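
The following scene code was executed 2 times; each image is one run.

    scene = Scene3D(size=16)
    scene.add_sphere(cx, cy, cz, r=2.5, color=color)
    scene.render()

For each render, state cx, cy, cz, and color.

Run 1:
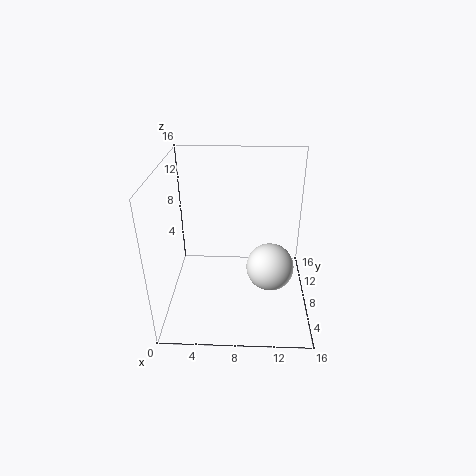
cx = 11.5
cy = 5.5
cz = 6
color = 'white'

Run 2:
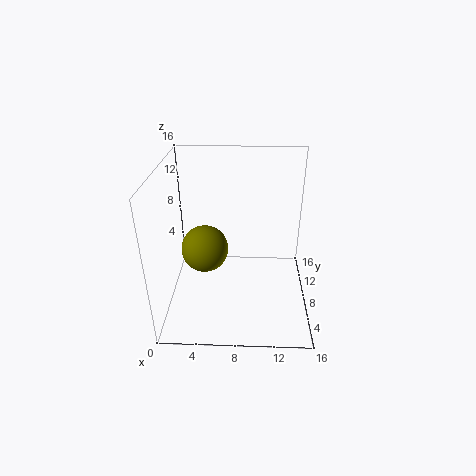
cx = 4.5
cy = 6.5
cz = 7.5
color = 'olive'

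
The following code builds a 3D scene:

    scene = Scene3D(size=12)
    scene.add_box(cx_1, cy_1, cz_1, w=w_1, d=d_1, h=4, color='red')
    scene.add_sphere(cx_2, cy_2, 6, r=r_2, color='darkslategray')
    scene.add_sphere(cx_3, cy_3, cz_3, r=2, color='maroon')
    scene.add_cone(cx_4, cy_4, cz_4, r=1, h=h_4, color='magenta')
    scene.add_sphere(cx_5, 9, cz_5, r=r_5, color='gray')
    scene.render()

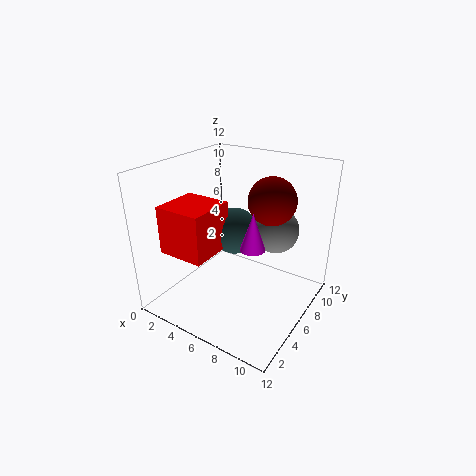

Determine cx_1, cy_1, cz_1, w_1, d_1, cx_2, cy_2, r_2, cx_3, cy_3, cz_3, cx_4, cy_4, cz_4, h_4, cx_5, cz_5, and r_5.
cx_1 = 1
cy_1 = 2
cz_1 = 5
w_1 = 4
d_1 = 4
cx_2 = 5
cy_2 = 7
r_2 = 2
cx_3 = 8
cy_3 = 8
cz_3 = 9
cx_4 = 8
cy_4 = 5
cz_4 = 6
h_4 = 3
cx_5 = 8
cz_5 = 6
r_5 = 2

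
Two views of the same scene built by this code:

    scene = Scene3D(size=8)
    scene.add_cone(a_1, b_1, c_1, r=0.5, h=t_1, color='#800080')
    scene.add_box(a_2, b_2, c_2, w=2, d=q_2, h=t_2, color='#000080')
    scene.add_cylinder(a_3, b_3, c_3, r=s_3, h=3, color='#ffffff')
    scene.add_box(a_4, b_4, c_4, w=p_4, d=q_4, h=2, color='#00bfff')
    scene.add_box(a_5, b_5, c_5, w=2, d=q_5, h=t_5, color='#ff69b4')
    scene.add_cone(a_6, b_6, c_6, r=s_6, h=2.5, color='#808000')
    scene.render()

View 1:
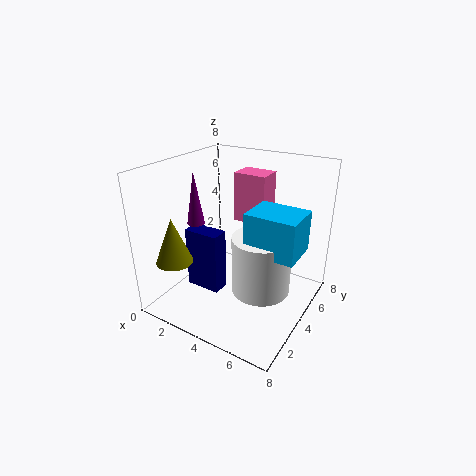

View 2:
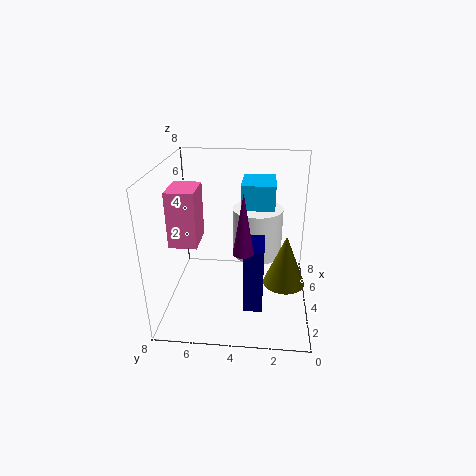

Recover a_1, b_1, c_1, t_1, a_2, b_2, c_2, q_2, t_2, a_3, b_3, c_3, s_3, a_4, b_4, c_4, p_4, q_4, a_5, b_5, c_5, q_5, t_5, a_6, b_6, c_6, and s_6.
a_1 = 1.5, b_1 = 3.5, c_1 = 4.5, t_1 = 3, a_2 = 1.5, b_2 = 2.5, c_2 = 1, q_2 = 1, t_2 = 3.5, a_3 = 6, b_3 = 3, c_3 = 2, s_3 = 1.5, a_4 = 5.5, b_4 = 2, c_4 = 4.5, p_4 = 2.5, q_4 = 2, a_5 = 2.5, b_5 = 6, c_5 = 4, q_5 = 1.5, t_5 = 3, a_6 = 1.5, b_6 = 1.5, c_6 = 3, s_6 = 1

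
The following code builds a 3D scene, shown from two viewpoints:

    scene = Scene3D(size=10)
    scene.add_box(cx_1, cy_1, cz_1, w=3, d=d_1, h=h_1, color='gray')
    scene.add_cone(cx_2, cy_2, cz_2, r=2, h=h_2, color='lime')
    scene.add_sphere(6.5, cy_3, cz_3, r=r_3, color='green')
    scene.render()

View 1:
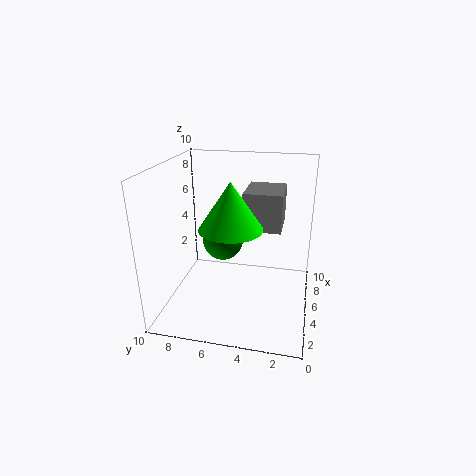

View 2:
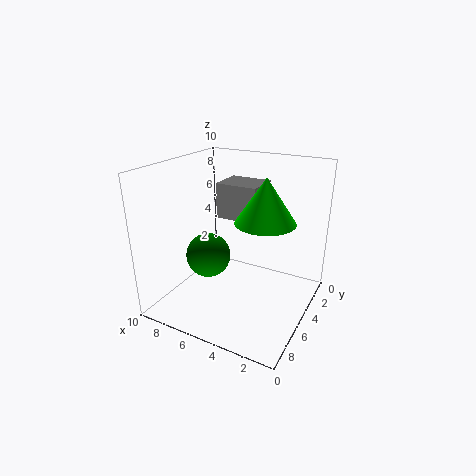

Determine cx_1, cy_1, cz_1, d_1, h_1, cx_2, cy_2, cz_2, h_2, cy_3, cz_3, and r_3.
cx_1 = 4
cy_1 = 2
cz_1 = 6
d_1 = 2.5
h_1 = 2.5
cx_2 = 3
cy_2 = 5
cz_2 = 6.5
h_2 = 3
cy_3 = 6.5
cz_3 = 4
r_3 = 1.5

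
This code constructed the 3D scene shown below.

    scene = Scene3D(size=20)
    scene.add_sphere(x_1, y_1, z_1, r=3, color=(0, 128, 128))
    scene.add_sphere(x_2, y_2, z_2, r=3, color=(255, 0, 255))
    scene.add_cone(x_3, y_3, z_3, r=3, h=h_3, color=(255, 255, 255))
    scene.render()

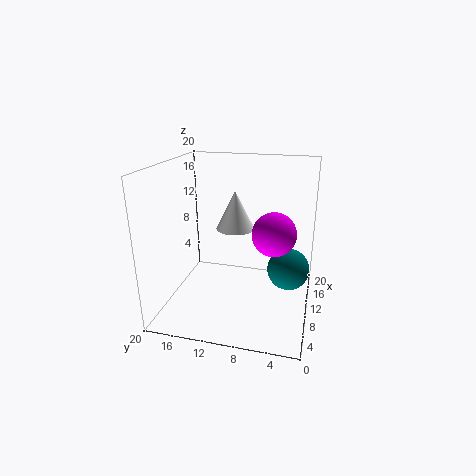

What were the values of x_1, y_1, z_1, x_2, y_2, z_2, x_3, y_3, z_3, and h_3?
x_1 = 12; y_1 = 3; z_1 = 5; x_2 = 10; y_2 = 5; z_2 = 11; x_3 = 16; y_3 = 12; z_3 = 9; h_3 = 6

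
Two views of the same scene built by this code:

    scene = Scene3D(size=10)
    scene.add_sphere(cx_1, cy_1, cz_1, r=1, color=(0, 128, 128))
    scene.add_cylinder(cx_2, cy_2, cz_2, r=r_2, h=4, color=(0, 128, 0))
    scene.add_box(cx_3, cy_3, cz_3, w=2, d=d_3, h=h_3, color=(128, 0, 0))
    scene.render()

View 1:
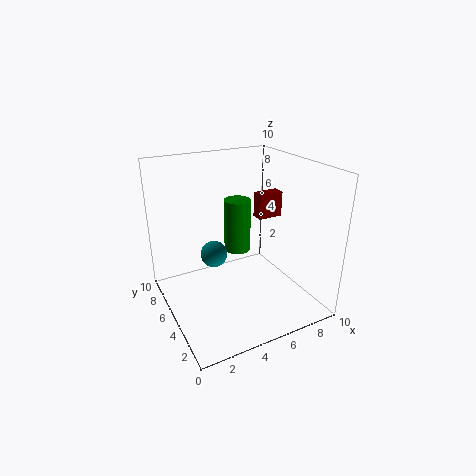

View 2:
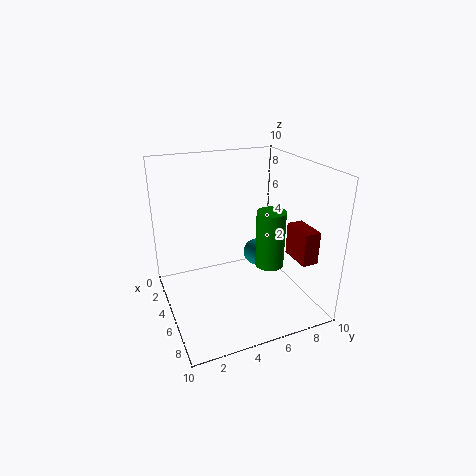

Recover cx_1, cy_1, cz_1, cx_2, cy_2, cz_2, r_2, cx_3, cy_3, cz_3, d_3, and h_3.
cx_1 = 4; cy_1 = 7; cz_1 = 3; cx_2 = 6; cy_2 = 7; cz_2 = 3; r_2 = 1; cx_3 = 8; cy_3 = 7; cz_3 = 5; d_3 = 1; h_3 = 2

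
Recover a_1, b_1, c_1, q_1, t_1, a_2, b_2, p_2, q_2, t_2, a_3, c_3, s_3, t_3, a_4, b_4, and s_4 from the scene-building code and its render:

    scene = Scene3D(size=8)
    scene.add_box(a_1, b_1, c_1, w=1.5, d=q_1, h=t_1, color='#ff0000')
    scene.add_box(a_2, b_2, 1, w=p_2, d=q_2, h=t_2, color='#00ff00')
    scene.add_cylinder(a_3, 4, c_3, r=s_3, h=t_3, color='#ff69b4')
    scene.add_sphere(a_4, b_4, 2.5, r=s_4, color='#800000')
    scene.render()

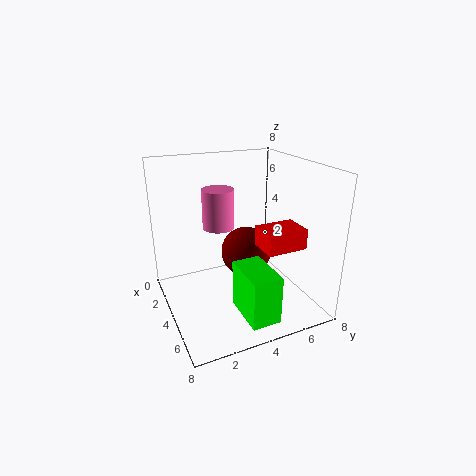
a_1 = 6, b_1 = 4, c_1 = 4.5, q_1 = 2, t_1 = 1, a_2 = 5.5, b_2 = 3, p_2 = 2.5, q_2 = 1.5, t_2 = 2.5, a_3 = 1, c_3 = 3.5, s_3 = 1, t_3 = 2.5, a_4 = 3, b_4 = 5, s_4 = 1.5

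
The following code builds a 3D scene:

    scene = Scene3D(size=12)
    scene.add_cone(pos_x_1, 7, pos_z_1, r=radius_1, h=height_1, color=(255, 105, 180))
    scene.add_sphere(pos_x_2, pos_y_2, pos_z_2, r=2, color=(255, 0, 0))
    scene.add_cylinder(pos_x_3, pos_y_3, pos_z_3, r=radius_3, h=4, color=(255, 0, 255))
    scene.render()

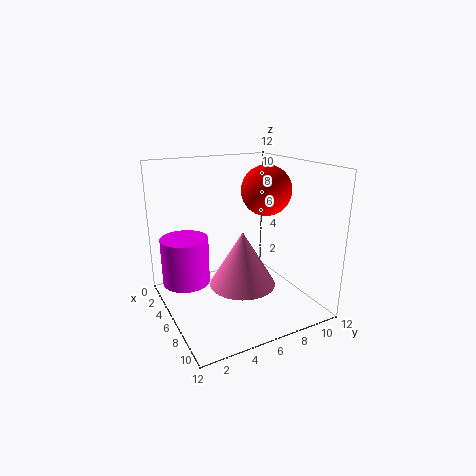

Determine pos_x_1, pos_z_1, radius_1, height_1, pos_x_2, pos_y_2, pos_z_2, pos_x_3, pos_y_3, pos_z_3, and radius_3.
pos_x_1 = 5, pos_z_1 = 1, radius_1 = 3, height_1 = 5, pos_x_2 = 7, pos_y_2 = 8, pos_z_2 = 10, pos_x_3 = 4, pos_y_3 = 2, pos_z_3 = 2, radius_3 = 2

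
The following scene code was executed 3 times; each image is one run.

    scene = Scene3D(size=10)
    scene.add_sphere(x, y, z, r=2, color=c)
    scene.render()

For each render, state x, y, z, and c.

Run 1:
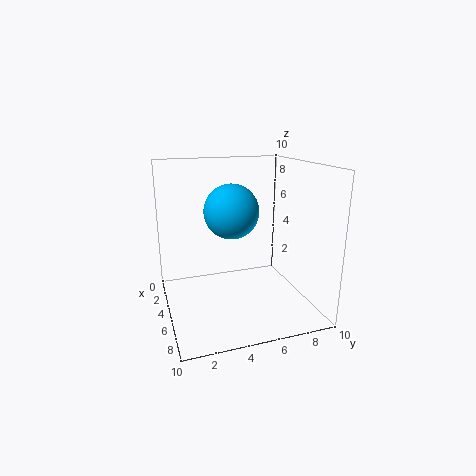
x = 3.5
y = 5
z = 6.5
c = 'deepskyblue'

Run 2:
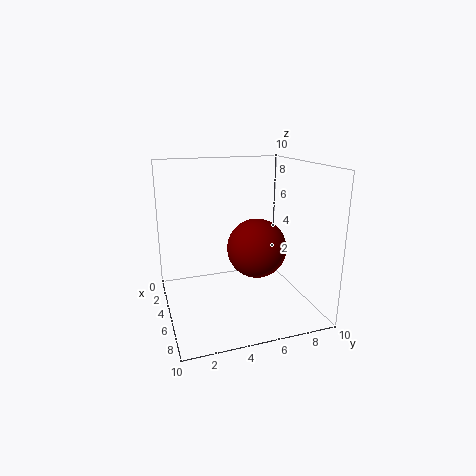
x = 6
y = 6
z = 4.5
c = 'maroon'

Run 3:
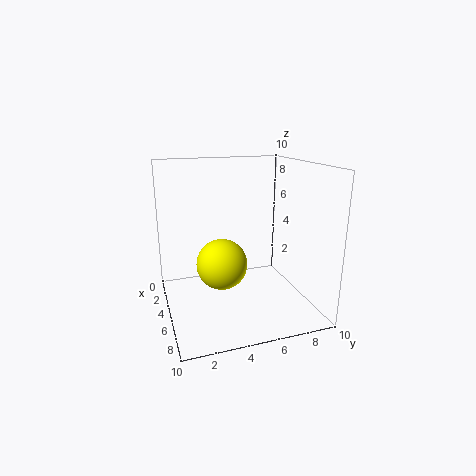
x = 2.5
y = 4.5
z = 2
c = 'yellow'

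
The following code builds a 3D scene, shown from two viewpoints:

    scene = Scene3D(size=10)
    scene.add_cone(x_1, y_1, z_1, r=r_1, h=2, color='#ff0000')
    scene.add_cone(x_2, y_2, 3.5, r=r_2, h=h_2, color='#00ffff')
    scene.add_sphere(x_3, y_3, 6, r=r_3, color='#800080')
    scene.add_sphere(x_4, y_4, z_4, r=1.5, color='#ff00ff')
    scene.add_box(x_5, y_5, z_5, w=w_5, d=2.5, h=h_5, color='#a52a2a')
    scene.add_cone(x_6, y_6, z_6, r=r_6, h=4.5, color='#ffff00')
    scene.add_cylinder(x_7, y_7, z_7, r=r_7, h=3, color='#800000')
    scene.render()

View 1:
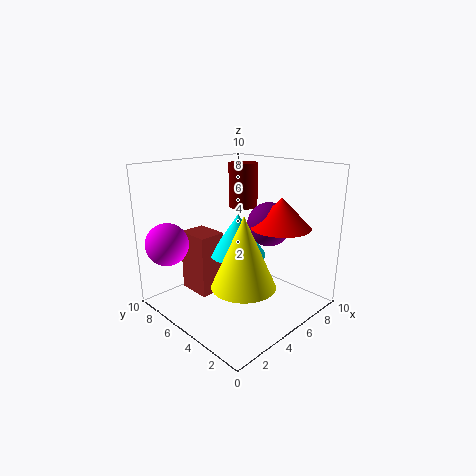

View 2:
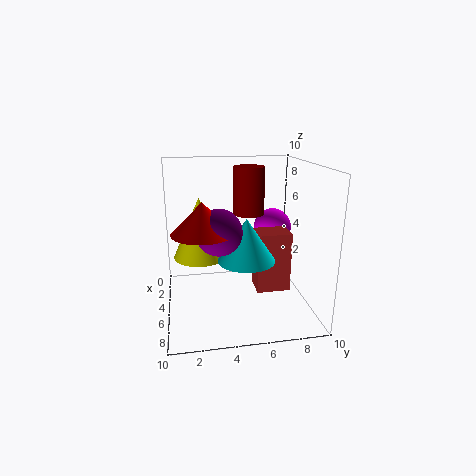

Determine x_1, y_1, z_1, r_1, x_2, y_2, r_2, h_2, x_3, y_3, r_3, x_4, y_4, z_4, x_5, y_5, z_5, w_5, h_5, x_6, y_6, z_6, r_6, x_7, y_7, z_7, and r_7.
x_1 = 6.5; y_1 = 2.5; z_1 = 6; r_1 = 2; x_2 = 5.5; y_2 = 5.5; r_2 = 2; h_2 = 3; x_3 = 6.5; y_3 = 3.5; r_3 = 1.5; x_4 = 1.5; y_4 = 8.5; z_4 = 4.5; x_5 = 3; y_5 = 6.5; z_5 = 0.5; w_5 = 2; h_5 = 4.5; x_6 = 3; y_6 = 2.5; z_6 = 3; r_6 = 2; x_7 = 6; y_7 = 5.5; z_7 = 7; r_7 = 1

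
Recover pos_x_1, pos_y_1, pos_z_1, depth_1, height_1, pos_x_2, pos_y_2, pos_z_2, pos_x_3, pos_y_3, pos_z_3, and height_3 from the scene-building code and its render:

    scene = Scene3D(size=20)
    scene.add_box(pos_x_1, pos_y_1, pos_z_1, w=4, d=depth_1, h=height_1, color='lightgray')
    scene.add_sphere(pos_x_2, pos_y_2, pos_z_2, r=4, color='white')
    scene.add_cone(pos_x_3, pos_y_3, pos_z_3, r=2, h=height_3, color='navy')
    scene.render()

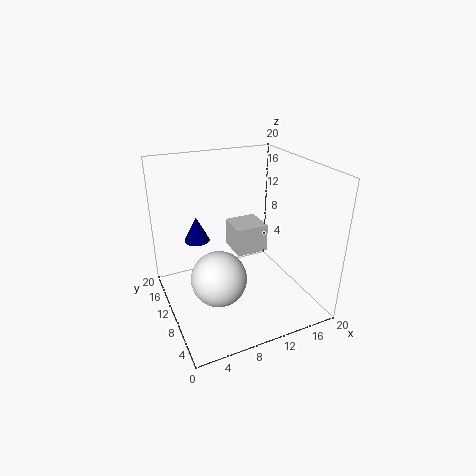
pos_x_1 = 8; pos_y_1 = 5.5; pos_z_1 = 10; depth_1 = 4; height_1 = 3.5; pos_x_2 = 7; pos_y_2 = 10; pos_z_2 = 4; pos_x_3 = 6.5; pos_y_3 = 18; pos_z_3 = 6.5; height_3 = 4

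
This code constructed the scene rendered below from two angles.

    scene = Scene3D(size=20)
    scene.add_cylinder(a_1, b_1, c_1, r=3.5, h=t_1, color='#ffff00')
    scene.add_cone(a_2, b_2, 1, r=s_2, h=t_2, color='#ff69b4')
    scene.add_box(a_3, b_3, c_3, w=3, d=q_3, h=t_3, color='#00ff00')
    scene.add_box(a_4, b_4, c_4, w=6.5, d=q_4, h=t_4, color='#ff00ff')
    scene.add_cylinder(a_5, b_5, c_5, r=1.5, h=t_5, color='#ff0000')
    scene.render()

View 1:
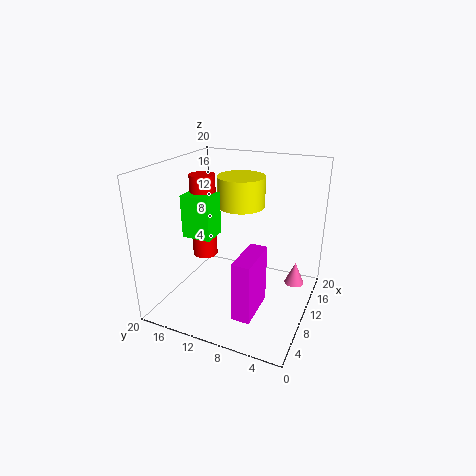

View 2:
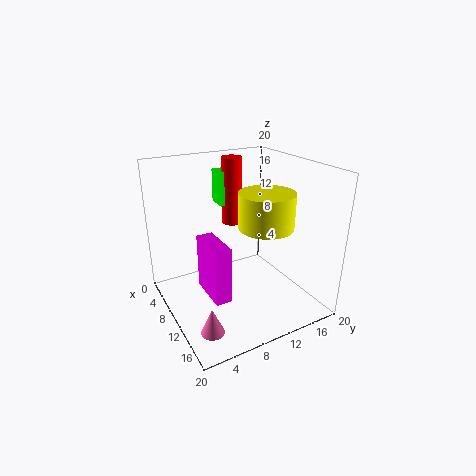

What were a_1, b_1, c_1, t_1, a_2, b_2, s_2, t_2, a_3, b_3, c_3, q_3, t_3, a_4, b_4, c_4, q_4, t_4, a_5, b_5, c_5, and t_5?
a_1 = 14.5
b_1 = 11.5
c_1 = 13
t_1 = 4.5
a_2 = 16
b_2 = 3
s_2 = 1.5
t_2 = 3.5
a_3 = 2
b_3 = 10
c_3 = 13
q_3 = 3.5
t_3 = 5
a_4 = 4.5
b_4 = 6
c_4 = 0.5
q_4 = 2.5
t_4 = 8.5
a_5 = 4.5
b_5 = 12
c_5 = 10
t_5 = 10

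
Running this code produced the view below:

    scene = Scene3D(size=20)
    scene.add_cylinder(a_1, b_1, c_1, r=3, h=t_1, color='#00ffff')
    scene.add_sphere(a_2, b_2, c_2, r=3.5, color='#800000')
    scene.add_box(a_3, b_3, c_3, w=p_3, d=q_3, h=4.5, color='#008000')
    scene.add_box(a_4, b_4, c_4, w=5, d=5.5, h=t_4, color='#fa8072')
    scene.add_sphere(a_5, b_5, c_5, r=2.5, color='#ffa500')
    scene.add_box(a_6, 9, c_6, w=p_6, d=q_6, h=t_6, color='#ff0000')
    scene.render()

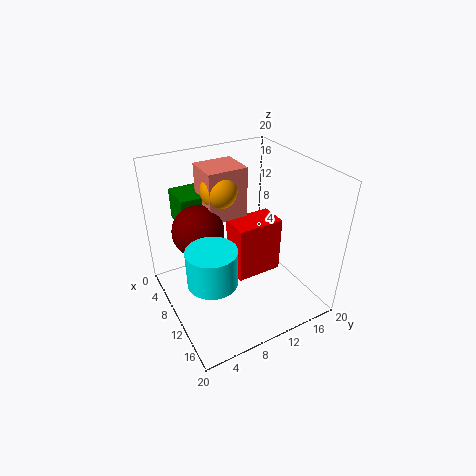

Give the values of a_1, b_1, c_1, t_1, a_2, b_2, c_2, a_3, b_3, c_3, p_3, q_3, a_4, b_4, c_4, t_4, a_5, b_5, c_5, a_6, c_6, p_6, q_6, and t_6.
a_1 = 15.5, b_1 = 3.5, c_1 = 9, t_1 = 4.5, a_2 = 8, b_2 = 5, c_2 = 11.5, a_3 = 1.5, b_3 = 3.5, c_3 = 11, p_3 = 5, q_3 = 4.5, a_4 = 4, b_4 = 6.5, c_4 = 12.5, t_4 = 7, a_5 = 7.5, b_5 = 8.5, c_5 = 16.5, a_6 = 8.5, c_6 = 4.5, p_6 = 4, q_6 = 6.5, t_6 = 8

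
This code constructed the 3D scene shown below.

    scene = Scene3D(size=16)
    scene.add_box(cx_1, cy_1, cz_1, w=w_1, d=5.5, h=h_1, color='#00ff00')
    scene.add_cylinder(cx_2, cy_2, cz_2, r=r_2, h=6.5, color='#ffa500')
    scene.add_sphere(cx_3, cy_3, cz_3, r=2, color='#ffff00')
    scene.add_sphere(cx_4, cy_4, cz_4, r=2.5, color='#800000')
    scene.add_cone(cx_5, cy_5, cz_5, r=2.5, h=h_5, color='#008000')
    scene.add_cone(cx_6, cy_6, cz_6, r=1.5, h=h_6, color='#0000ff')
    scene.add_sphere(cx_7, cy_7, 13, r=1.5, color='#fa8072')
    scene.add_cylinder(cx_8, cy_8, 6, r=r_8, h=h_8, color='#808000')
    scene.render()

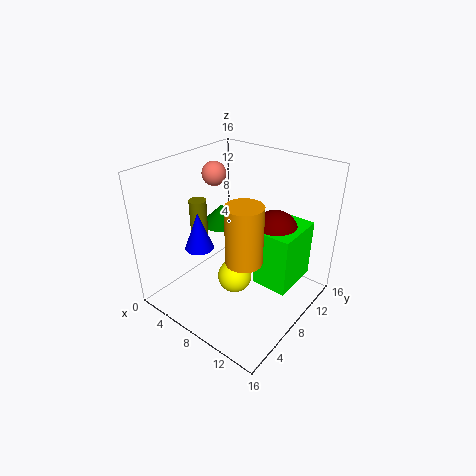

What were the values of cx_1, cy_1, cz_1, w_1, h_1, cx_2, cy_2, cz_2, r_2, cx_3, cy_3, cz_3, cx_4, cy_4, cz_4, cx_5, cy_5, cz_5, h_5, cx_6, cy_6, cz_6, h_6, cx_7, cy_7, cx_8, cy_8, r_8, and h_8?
cx_1 = 10.5, cy_1 = 7.5, cz_1 = 3.5, w_1 = 4, h_1 = 6.5, cx_2 = 10, cy_2 = 6.5, cz_2 = 6.5, r_2 = 2, cx_3 = 7.5, cy_3 = 8, cz_3 = 2.5, cx_4 = 11.5, cy_4 = 10, cz_4 = 9, cx_5 = 3, cy_5 = 11, cz_5 = 7, h_5 = 2.5, cx_6 = 6, cy_6 = 4, cz_6 = 8, h_6 = 4, cx_7 = 1.5, cy_7 = 11.5, cx_8 = 3, cy_8 = 7, r_8 = 1, h_8 = 5.5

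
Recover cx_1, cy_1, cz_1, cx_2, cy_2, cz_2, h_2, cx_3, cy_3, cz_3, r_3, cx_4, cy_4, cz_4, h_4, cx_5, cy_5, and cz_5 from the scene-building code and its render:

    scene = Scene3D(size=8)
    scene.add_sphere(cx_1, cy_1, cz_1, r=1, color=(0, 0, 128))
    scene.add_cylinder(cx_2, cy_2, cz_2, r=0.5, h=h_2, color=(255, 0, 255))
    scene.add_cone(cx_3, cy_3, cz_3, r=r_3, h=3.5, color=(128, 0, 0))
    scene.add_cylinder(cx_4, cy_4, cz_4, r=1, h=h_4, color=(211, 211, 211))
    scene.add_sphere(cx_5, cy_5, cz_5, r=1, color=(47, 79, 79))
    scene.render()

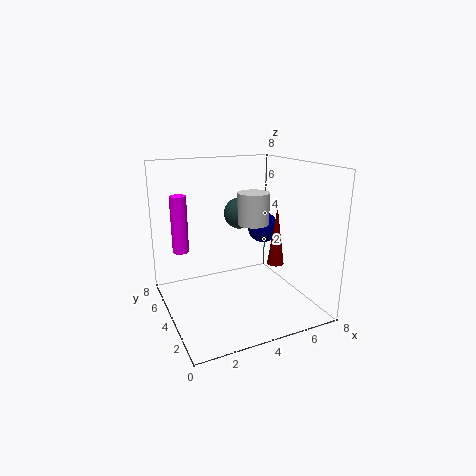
cx_1 = 7; cy_1 = 6.5; cz_1 = 3.5; cx_2 = 1.5; cy_2 = 7; cz_2 = 2.5; h_2 = 3.5; cx_3 = 6.5; cy_3 = 4; cz_3 = 2; r_3 = 0.5; cx_4 = 6; cy_4 = 6; cz_4 = 4; h_4 = 2; cx_5 = 5.5; cy_5 = 7; cz_5 = 4.5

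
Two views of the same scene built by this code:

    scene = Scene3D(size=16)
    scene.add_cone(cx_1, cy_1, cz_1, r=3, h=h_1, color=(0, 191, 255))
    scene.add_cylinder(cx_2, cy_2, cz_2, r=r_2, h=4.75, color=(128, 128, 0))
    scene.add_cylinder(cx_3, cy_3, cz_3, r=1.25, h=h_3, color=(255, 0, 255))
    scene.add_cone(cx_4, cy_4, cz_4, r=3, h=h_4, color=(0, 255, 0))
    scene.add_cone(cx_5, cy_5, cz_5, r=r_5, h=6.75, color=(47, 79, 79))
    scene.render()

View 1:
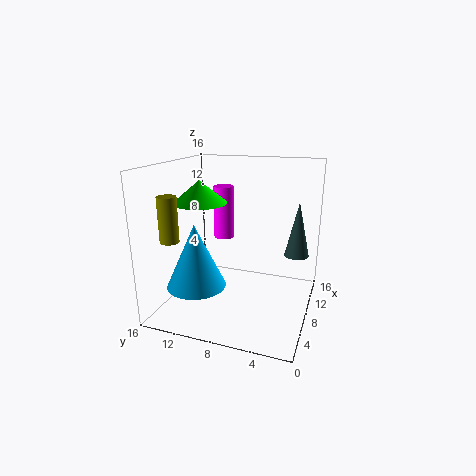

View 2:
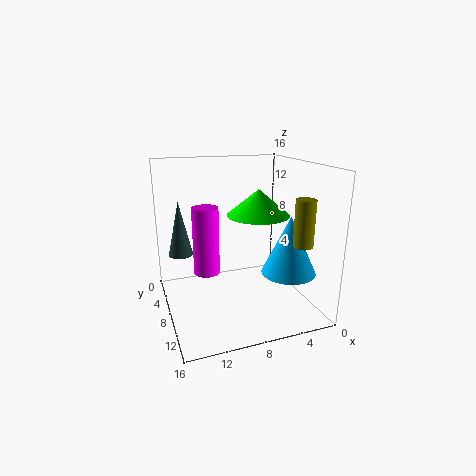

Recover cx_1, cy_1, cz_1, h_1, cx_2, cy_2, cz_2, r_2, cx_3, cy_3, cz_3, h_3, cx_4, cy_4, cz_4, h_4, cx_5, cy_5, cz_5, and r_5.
cx_1 = 3, cy_1 = 10.75, cz_1 = 4.25, h_1 = 6.5, cx_2 = 3.25, cy_2 = 13.75, cz_2 = 8.5, r_2 = 1, cx_3 = 12.5, cy_3 = 11.5, cz_3 = 6.25, h_3 = 6.5, cx_4 = 7.5, cy_4 = 12.25, cz_4 = 11.75, h_4 = 2.5, cx_5 = 13.5, cy_5 = 2.25, cz_5 = 4.5, r_5 = 1.5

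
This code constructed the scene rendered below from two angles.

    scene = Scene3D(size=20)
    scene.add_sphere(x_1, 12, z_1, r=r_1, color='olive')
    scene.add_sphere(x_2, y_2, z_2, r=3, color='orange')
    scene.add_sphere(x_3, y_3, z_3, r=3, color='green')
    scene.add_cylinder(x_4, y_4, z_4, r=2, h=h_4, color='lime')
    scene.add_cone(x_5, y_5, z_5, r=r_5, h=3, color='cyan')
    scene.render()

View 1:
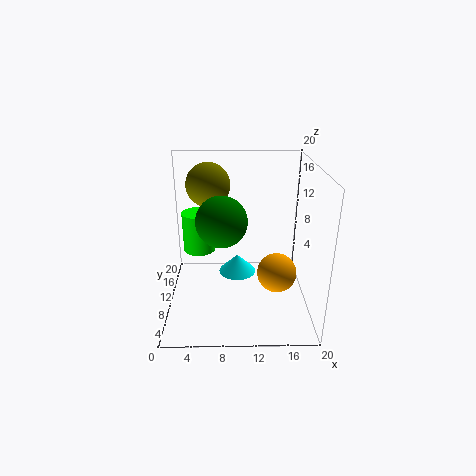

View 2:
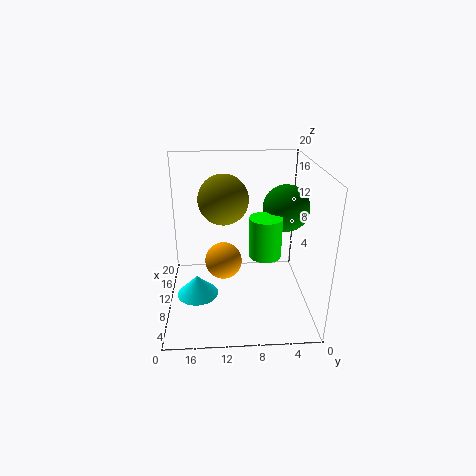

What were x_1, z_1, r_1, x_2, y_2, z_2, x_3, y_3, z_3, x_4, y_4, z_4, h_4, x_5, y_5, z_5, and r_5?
x_1 = 6, z_1 = 17, r_1 = 3, x_2 = 16, y_2 = 12, z_2 = 3, x_3 = 8, y_3 = 4, z_3 = 15, x_4 = 5, y_4 = 7, z_4 = 10, h_4 = 5, x_5 = 10, y_5 = 16, z_5 = 1, r_5 = 3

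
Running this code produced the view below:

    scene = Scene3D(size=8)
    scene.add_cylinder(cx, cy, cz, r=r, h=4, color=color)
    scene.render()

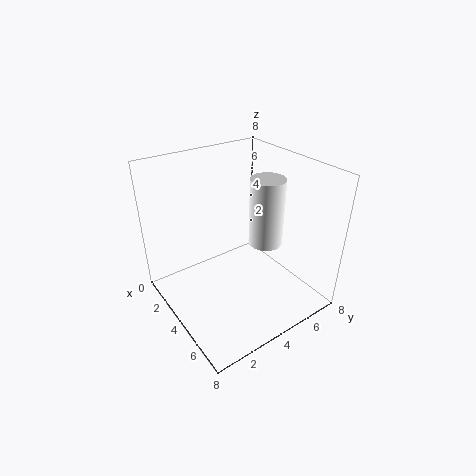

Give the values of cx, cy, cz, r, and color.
cx = 4; cy = 6; cz = 3; r = 1; color = 'white'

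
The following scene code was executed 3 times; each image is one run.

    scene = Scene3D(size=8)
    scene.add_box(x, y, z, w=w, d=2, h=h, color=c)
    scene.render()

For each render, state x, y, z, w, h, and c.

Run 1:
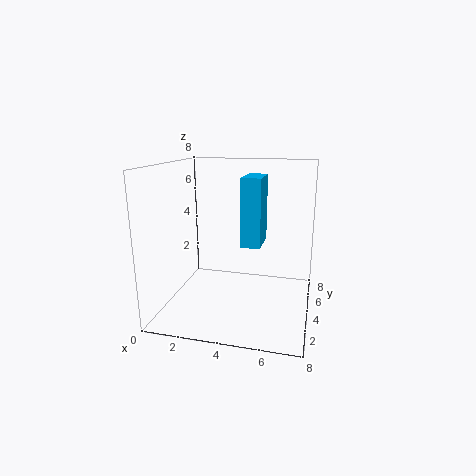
x = 4.5
y = 2.5
z = 4
w = 1
h = 3.5
c = 'deepskyblue'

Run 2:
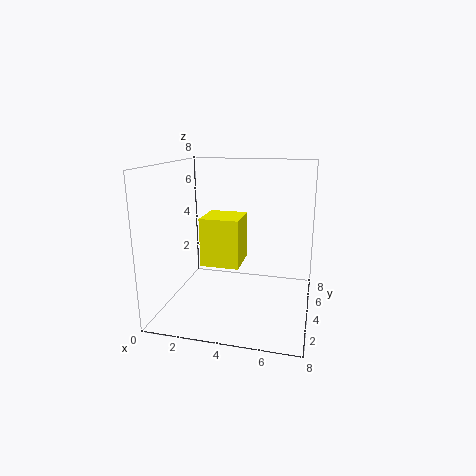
x = 2.5
y = 2
z = 3
w = 2
h = 2.5
c = 'yellow'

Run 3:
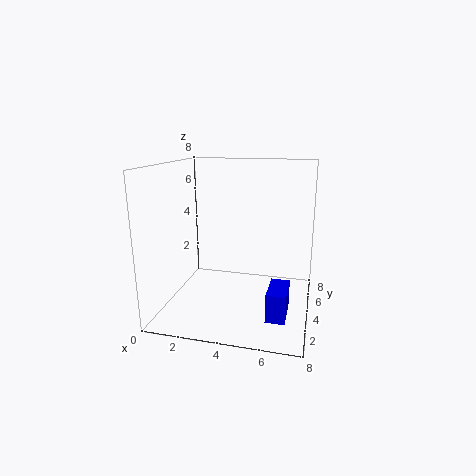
x = 6
y = 1.5
z = 0.5
w = 1
h = 1.5
c = 'blue'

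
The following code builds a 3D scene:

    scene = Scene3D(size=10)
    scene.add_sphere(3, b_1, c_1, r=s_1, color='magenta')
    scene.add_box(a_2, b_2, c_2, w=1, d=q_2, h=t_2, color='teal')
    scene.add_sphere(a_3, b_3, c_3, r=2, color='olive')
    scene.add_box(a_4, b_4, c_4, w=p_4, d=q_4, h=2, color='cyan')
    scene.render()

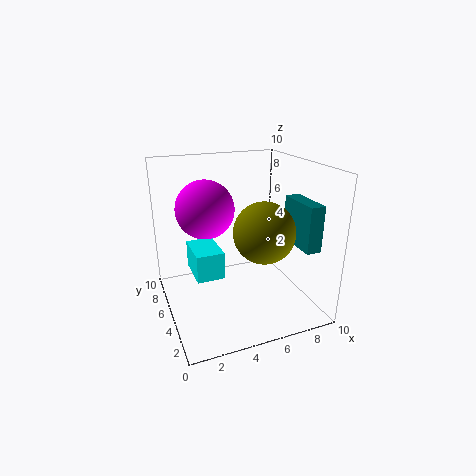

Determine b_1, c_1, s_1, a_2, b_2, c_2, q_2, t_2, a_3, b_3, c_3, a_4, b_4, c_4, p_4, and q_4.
b_1 = 6, c_1 = 7, s_1 = 2, a_2 = 8, b_2 = 1, c_2 = 5, q_2 = 3, t_2 = 3, a_3 = 6, b_3 = 3, c_3 = 6, a_4 = 2, b_4 = 5, c_4 = 2, p_4 = 2, q_4 = 3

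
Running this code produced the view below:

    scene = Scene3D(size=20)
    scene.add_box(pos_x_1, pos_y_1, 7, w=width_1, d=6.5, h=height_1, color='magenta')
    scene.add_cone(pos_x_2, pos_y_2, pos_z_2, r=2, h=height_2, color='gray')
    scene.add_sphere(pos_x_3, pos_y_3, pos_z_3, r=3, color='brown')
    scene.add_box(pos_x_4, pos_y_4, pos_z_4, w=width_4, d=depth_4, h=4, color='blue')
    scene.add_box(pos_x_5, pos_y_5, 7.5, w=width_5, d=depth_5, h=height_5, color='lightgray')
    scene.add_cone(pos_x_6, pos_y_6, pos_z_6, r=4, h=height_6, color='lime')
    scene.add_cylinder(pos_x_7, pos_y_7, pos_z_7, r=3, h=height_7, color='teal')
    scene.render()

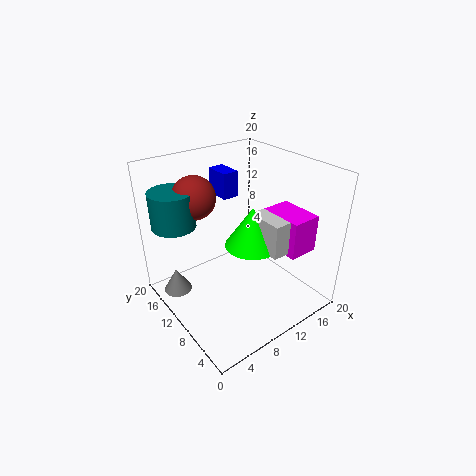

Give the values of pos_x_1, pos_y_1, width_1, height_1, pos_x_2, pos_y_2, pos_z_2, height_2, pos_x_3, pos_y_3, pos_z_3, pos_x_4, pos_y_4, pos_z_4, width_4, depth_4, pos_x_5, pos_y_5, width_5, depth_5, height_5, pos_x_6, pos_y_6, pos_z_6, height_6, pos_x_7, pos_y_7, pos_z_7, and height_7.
pos_x_1 = 15.5; pos_y_1 = 4.5; width_1 = 4.5; height_1 = 5.5; pos_x_2 = 2.5; pos_y_2 = 15; pos_z_2 = 1.5; height_2 = 3.5; pos_x_3 = 6; pos_y_3 = 14.5; pos_z_3 = 15.5; pos_x_4 = 12; pos_y_4 = 16; pos_z_4 = 13; width_4 = 2.5; depth_4 = 4; pos_x_5 = 13; pos_y_5 = 5.5; width_5 = 4.5; depth_5 = 5.5; height_5 = 5; pos_x_6 = 13; pos_y_6 = 10.5; pos_z_6 = 7.5; height_6 = 6; pos_x_7 = 3; pos_y_7 = 15; pos_z_7 = 12; height_7 = 5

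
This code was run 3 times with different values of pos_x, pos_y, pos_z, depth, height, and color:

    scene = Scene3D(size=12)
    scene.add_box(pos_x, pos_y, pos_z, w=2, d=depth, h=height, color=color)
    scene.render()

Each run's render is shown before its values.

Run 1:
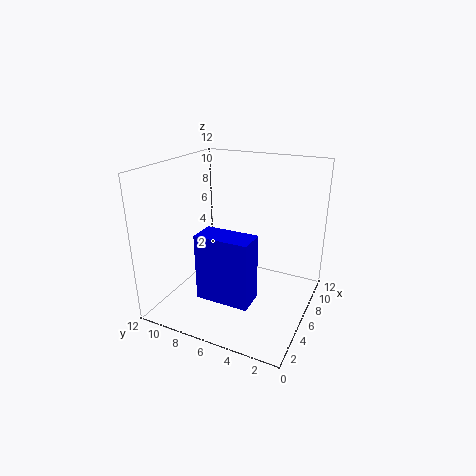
pos_x = 1, pos_y = 3, pos_z = 3, depth = 4, height = 5, color = 'blue'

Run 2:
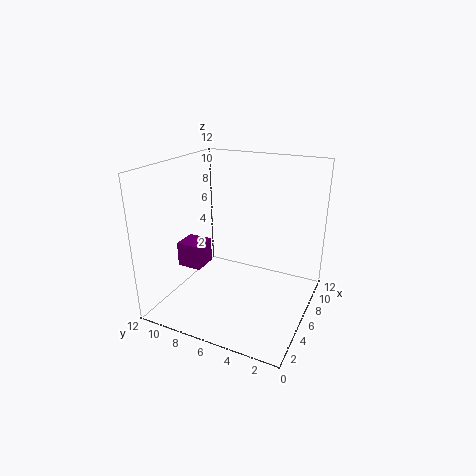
pos_x = 3, pos_y = 8, pos_z = 4, depth = 2, height = 2, color = 'purple'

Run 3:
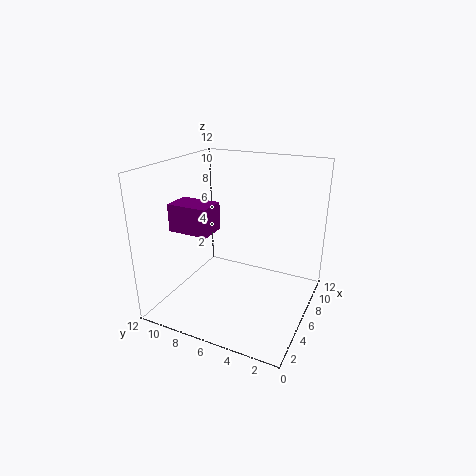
pos_x = 1, pos_y = 6, pos_z = 8, depth = 3, height = 2, color = 'purple'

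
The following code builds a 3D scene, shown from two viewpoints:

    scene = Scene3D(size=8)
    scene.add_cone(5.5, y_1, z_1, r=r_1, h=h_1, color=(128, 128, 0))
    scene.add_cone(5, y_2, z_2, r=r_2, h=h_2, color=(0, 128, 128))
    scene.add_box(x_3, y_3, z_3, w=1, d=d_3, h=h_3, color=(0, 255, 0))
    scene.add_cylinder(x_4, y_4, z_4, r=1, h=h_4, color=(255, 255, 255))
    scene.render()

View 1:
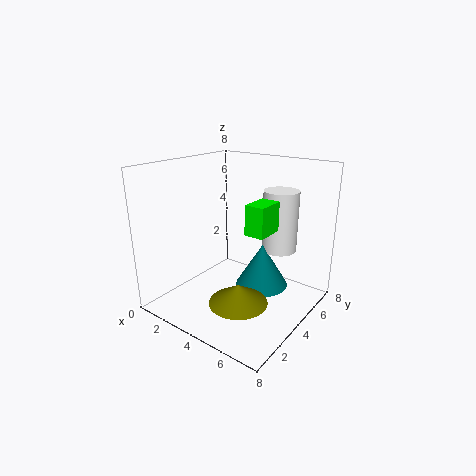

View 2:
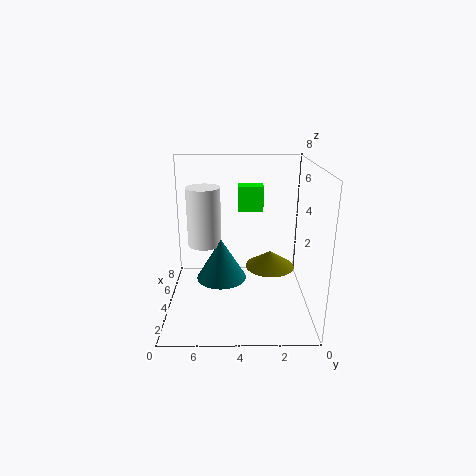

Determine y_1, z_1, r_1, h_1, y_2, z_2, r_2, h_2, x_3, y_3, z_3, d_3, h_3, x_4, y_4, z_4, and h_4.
y_1 = 2, z_1 = 1.5, r_1 = 1.5, h_1 = 1, y_2 = 5, z_2 = 1, r_2 = 1.5, h_2 = 2.5, x_3 = 5.5, y_3 = 2.5, z_3 = 5, d_3 = 1.5, h_3 = 1.5, x_4 = 5.5, y_4 = 6, z_4 = 3, h_4 = 3.5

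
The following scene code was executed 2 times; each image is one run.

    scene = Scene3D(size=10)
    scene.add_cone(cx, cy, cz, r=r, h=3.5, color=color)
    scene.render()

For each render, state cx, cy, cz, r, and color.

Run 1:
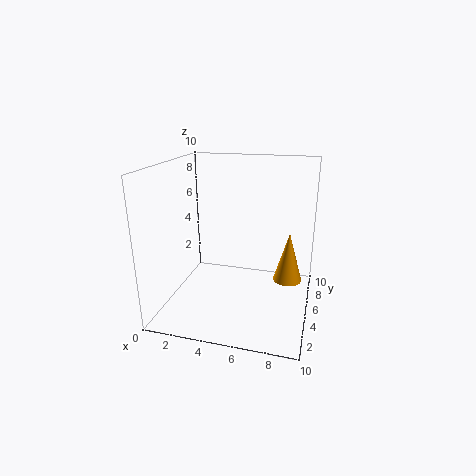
cx = 8.5; cy = 5.5; cz = 2; r = 1; color = 'orange'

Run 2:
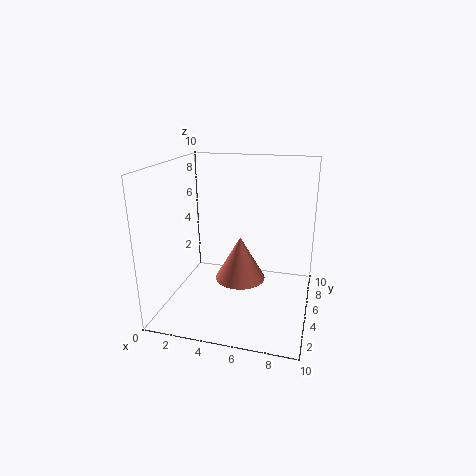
cx = 4.5; cy = 7.5; cz = 0.5; r = 2; color = 'salmon'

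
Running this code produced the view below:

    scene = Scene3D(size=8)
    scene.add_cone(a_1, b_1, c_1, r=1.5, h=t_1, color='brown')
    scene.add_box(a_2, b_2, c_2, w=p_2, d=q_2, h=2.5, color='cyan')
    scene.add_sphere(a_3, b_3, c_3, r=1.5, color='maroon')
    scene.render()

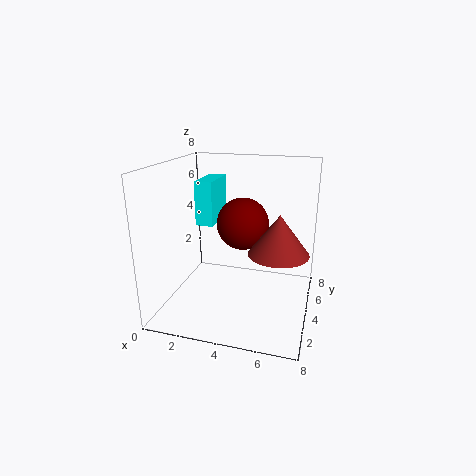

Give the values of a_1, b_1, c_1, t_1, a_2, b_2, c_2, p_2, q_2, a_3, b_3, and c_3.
a_1 = 6.5; b_1 = 2.5; c_1 = 4; t_1 = 2; a_2 = 1.5; b_2 = 4; c_2 = 4.5; p_2 = 1; q_2 = 2.5; a_3 = 4; b_3 = 5; c_3 = 4.5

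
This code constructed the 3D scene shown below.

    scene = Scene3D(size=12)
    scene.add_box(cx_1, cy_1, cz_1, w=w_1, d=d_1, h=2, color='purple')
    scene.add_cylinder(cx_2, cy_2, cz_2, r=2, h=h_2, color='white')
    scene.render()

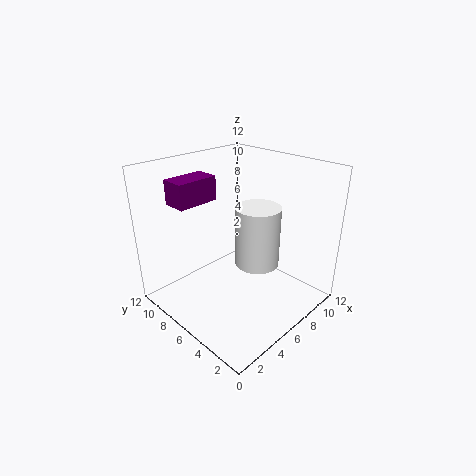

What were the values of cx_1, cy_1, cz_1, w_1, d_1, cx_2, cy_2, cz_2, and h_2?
cx_1 = 2
cy_1 = 8
cz_1 = 9
w_1 = 3.5
d_1 = 2
cx_2 = 8.5
cy_2 = 6
cz_2 = 2.5
h_2 = 5.5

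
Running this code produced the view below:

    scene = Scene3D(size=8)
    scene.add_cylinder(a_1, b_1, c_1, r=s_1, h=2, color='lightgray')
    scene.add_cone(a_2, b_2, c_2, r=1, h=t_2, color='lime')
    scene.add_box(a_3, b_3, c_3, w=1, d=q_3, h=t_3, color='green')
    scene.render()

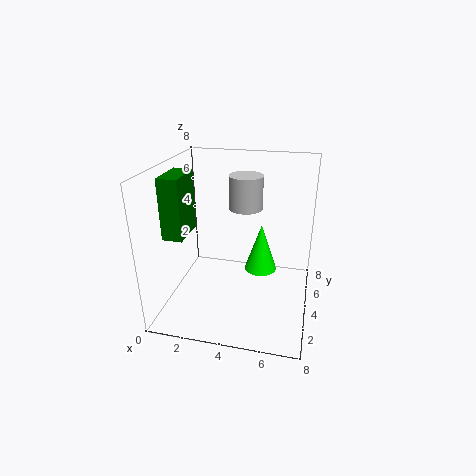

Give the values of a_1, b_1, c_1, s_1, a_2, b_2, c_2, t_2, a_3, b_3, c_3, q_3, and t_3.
a_1 = 4, b_1 = 6, c_1 = 5, s_1 = 1, a_2 = 5, b_2 = 6, c_2 = 1, t_2 = 3, a_3 = 1, b_3 = 1, c_3 = 5, q_3 = 2, t_3 = 3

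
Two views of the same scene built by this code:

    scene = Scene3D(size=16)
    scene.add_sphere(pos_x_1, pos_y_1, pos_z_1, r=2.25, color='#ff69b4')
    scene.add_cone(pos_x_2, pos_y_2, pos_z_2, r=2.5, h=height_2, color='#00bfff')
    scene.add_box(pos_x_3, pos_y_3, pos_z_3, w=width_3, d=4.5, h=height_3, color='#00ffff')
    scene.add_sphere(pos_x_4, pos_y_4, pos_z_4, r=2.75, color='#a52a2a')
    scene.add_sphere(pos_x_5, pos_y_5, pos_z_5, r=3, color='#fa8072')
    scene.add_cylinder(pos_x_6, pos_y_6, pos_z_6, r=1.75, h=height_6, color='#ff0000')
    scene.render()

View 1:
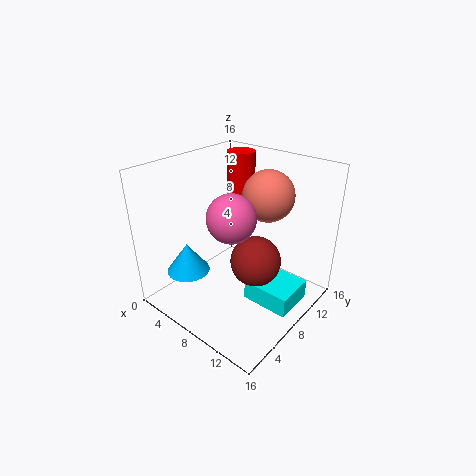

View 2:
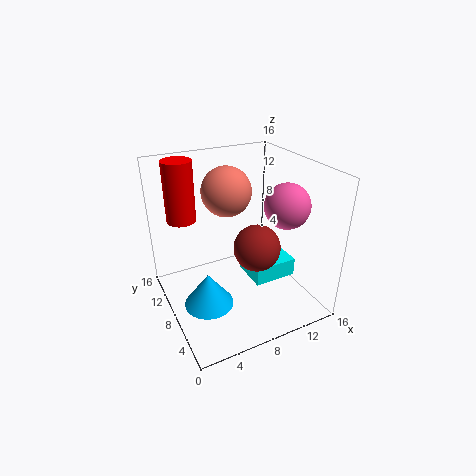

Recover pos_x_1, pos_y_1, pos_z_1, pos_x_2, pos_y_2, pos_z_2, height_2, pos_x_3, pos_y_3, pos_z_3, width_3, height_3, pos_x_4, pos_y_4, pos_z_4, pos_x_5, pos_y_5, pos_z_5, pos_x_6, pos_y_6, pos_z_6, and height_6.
pos_x_1 = 11, pos_y_1 = 3.5, pos_z_1 = 13, pos_x_2 = 3, pos_y_2 = 4.75, pos_z_2 = 3.25, height_2 = 3.5, pos_x_3 = 10, pos_y_3 = 6.75, pos_z_3 = 1.5, width_3 = 5.25, height_3 = 2.25, pos_x_4 = 10.5, pos_y_4 = 8, pos_z_4 = 6, pos_x_5 = 8.75, pos_y_5 = 12.5, pos_z_5 = 11.75, pos_x_6 = 3.5, pos_y_6 = 14, pos_z_6 = 8.5, height_6 = 7.25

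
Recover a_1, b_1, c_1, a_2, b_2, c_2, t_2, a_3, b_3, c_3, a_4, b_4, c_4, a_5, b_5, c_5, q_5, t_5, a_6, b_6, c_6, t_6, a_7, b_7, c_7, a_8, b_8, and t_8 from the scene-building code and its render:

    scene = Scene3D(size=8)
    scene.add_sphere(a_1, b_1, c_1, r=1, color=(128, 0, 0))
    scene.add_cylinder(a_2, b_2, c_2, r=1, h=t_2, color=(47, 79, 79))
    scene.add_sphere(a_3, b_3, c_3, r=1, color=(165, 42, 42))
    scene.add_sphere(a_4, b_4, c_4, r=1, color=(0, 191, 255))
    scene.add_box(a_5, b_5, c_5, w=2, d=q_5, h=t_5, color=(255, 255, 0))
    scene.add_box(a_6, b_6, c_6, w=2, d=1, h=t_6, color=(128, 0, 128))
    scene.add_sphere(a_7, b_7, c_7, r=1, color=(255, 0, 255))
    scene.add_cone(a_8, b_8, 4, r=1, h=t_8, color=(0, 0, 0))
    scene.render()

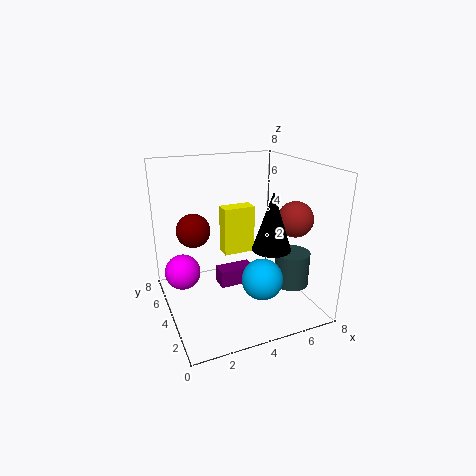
a_1 = 2; b_1 = 6; c_1 = 4; a_2 = 7; b_2 = 3; c_2 = 1; t_2 = 2; a_3 = 7; b_3 = 3; c_3 = 5; a_4 = 4; b_4 = 1; c_4 = 3; a_5 = 4; b_5 = 6; c_5 = 2; q_5 = 1; t_5 = 3; a_6 = 3; b_6 = 4; c_6 = 1; t_6 = 1; a_7 = 1; b_7 = 5; c_7 = 2; a_8 = 5; b_8 = 2; t_8 = 3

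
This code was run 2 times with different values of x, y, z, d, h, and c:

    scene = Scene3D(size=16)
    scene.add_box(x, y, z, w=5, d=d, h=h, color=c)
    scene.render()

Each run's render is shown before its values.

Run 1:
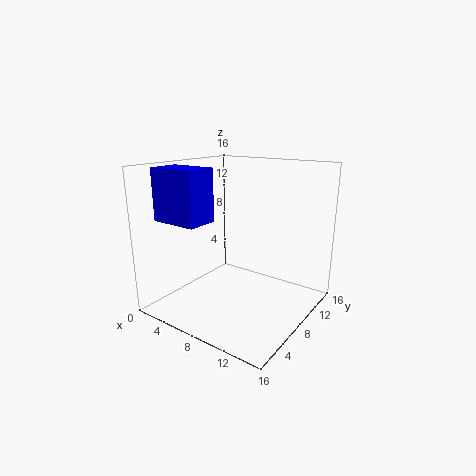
x = 2.75; y = 1; z = 10.75; d = 3.25; h = 5.25; c = 'blue'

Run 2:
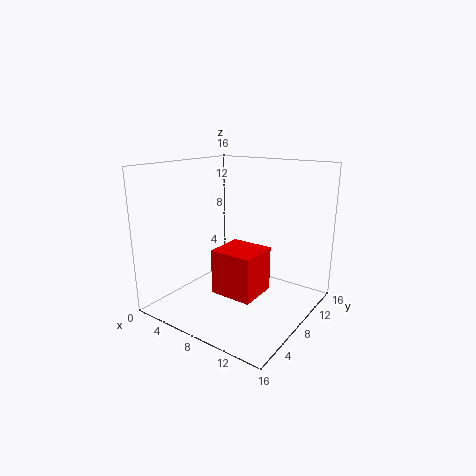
x = 5.5; y = 6.25; z = 1.25; d = 4.75; h = 5.25; c = 'red'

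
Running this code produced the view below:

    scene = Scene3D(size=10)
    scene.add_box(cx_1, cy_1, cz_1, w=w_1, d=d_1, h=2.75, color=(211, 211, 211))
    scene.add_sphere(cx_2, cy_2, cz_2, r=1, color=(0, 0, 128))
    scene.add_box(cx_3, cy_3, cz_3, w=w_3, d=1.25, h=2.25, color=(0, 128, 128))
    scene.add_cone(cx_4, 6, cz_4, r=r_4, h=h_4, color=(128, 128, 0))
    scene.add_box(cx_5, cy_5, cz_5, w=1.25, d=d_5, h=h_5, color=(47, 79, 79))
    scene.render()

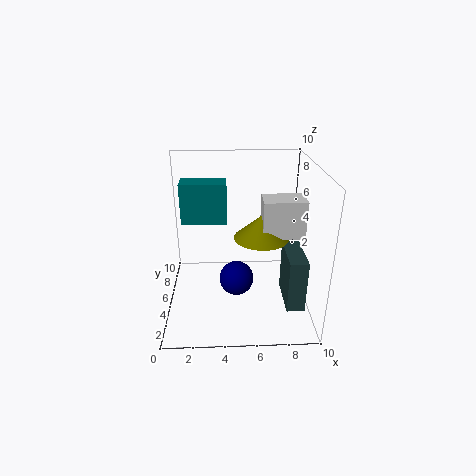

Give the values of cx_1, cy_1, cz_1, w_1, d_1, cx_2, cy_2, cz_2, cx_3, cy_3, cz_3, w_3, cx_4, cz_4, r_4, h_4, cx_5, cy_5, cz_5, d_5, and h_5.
cx_1 = 6.75, cy_1 = 5, cz_1 = 4.75, w_1 = 3, d_1 = 2, cx_2 = 4.75, cy_2 = 1.25, cz_2 = 4.25, cx_3 = 1.75, cy_3 = 1.25, cz_3 = 7.75, w_3 = 2.5, cx_4 = 6.75, cz_4 = 4.5, r_4 = 2, h_4 = 1.75, cx_5 = 8.25, cy_5 = 2.5, cz_5 = 0.5, d_5 = 3.25, h_5 = 3.75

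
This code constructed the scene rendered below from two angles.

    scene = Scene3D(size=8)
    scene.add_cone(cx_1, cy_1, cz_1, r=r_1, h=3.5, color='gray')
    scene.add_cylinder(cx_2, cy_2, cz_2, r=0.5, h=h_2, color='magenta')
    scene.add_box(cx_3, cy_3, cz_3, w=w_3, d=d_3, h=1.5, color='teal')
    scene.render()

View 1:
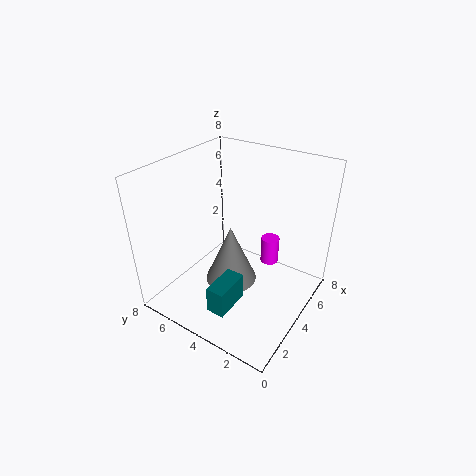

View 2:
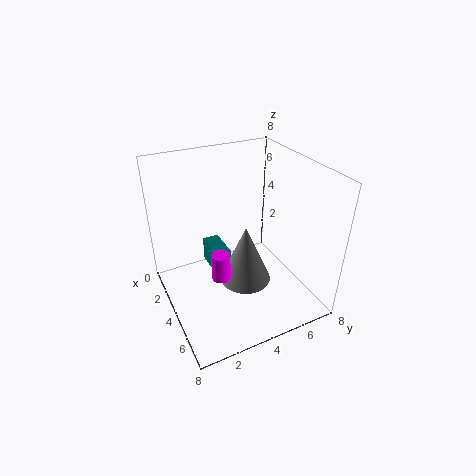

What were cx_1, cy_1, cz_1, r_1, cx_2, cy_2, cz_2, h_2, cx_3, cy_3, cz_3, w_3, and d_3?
cx_1 = 4
cy_1 = 4.5
cz_1 = 1
r_1 = 1.5
cx_2 = 5
cy_2 = 2.5
cz_2 = 2.5
h_2 = 1.5
cx_3 = 1
cy_3 = 3
cz_3 = 1
w_3 = 2
d_3 = 1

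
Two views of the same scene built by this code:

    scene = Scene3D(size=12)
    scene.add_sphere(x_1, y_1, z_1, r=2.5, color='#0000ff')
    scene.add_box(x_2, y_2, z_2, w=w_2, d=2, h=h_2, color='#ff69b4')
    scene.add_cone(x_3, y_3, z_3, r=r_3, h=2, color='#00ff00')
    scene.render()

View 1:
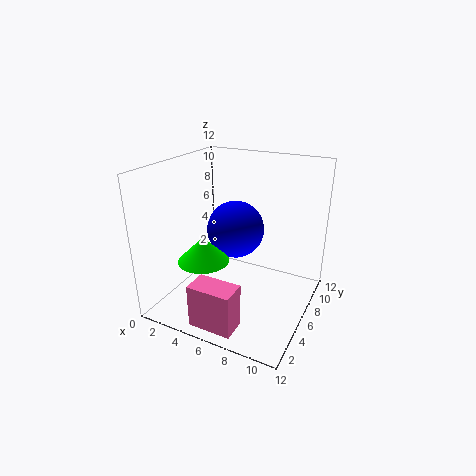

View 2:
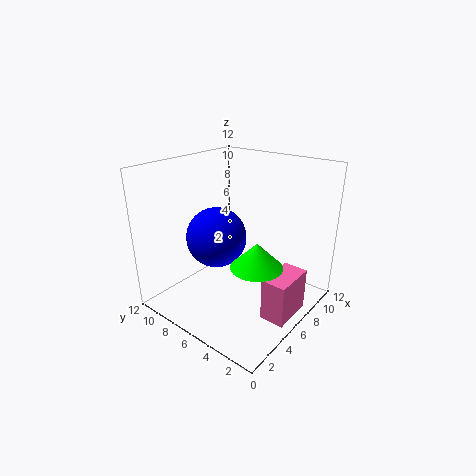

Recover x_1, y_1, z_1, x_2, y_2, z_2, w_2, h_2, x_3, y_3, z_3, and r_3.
x_1 = 5; y_1 = 7.5; z_1 = 6; x_2 = 4.5; y_2 = 0.5; z_2 = 0.5; w_2 = 3.5; h_2 = 3.5; x_3 = 4.5; y_3 = 3; z_3 = 5; r_3 = 2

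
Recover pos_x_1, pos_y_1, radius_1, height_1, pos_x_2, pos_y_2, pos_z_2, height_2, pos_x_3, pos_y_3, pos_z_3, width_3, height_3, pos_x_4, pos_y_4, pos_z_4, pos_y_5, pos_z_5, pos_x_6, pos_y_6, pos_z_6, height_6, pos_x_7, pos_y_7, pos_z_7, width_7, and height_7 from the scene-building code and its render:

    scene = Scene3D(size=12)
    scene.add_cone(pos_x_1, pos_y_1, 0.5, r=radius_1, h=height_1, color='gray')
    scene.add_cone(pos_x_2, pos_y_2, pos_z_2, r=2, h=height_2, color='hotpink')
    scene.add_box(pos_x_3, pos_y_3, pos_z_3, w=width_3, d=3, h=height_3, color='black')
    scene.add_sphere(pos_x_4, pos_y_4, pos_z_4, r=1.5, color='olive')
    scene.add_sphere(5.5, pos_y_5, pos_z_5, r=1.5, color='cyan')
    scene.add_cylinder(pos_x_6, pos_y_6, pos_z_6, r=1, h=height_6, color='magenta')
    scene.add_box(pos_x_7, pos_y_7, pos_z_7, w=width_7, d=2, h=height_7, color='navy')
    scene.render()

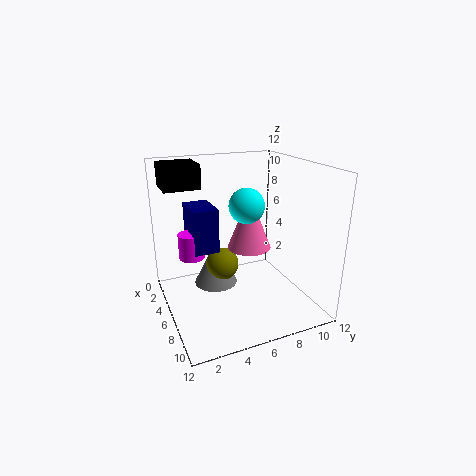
pos_x_1 = 3
pos_y_1 = 5
radius_1 = 2
height_1 = 4
pos_x_2 = 4
pos_y_2 = 8
pos_z_2 = 4
height_2 = 5
pos_x_3 = 1.5
pos_y_3 = 0.5
pos_z_3 = 10
width_3 = 3
height_3 = 2
pos_x_4 = 3.5
pos_y_4 = 5.5
pos_z_4 = 2.5
pos_y_5 = 7
pos_z_5 = 8.5
pos_x_6 = 6
pos_y_6 = 2
pos_z_6 = 5
height_6 = 2
pos_x_7 = 4
pos_y_7 = 2
pos_z_7 = 5.5
width_7 = 3
height_7 = 3.5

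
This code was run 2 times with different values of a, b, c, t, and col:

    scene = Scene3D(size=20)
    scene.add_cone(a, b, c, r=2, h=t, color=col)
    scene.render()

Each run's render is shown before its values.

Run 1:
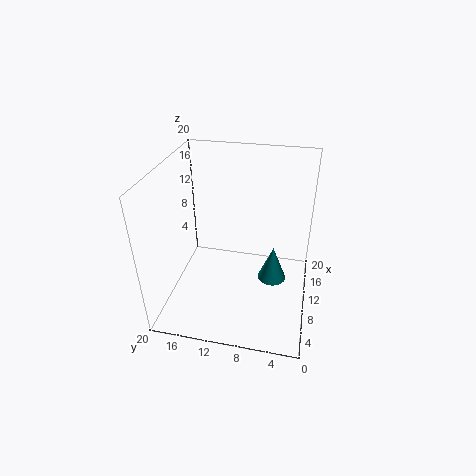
a = 10, b = 5, c = 4, t = 5, col = 'teal'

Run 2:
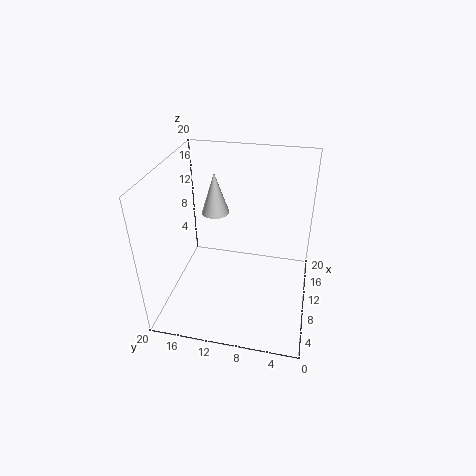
a = 13, b = 14, c = 12, t = 6, col = 'white'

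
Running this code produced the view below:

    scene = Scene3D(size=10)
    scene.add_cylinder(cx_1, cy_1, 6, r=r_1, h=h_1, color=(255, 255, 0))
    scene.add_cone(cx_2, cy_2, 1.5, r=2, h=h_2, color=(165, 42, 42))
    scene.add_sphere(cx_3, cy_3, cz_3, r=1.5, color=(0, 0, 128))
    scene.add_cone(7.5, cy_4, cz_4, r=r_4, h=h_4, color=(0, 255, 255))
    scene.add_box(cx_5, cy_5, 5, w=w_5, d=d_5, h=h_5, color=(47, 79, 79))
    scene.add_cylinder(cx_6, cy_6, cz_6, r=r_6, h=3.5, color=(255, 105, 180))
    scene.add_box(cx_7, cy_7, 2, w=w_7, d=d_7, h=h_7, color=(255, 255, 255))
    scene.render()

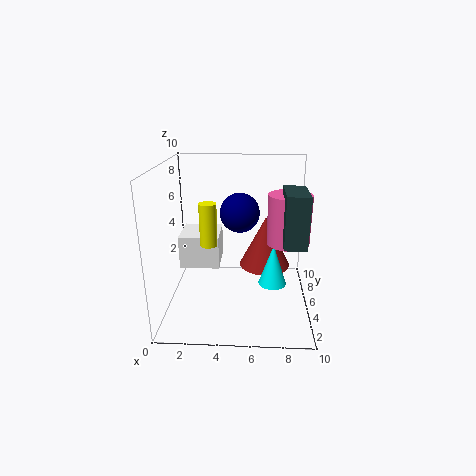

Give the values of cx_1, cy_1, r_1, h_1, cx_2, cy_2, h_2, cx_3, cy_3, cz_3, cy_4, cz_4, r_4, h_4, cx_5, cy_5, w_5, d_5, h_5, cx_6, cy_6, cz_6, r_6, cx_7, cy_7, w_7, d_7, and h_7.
cx_1 = 3.5
cy_1 = 1.5
r_1 = 0.5
h_1 = 2.5
cx_2 = 7
cy_2 = 8
h_2 = 4
cx_3 = 5
cy_3 = 7.5
cz_3 = 6
cy_4 = 5
cz_4 = 1.5
r_4 = 1
h_4 = 3
cx_5 = 8
cy_5 = 3
w_5 = 1.5
d_5 = 3
h_5 = 3.5
cx_6 = 8.5
cy_6 = 5.5
cz_6 = 4.5
r_6 = 1.5
cx_7 = 0.5
cy_7 = 6
w_7 = 3
d_7 = 3
h_7 = 2.5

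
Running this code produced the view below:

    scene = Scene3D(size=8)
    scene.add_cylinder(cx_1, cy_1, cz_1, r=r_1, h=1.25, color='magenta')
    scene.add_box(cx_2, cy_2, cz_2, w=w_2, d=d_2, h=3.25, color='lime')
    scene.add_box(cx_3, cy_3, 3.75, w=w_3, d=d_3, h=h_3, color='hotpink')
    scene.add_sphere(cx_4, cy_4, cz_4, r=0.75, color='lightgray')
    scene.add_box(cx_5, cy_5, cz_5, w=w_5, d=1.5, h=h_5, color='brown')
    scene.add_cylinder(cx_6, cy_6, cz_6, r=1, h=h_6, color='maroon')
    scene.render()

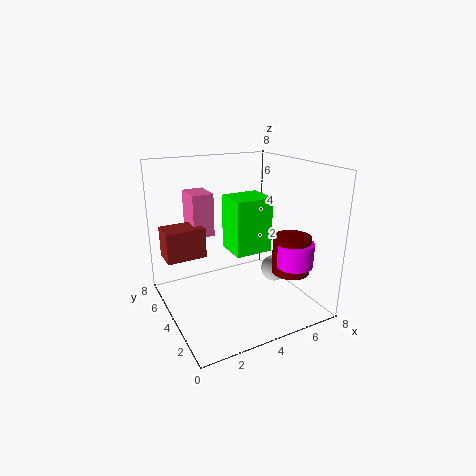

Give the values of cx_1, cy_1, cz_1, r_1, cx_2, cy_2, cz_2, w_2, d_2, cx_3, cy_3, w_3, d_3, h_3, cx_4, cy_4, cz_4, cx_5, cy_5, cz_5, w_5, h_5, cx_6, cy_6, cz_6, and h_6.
cx_1 = 6
cy_1 = 1.5
cz_1 = 3
r_1 = 1
cx_2 = 4
cy_2 = 4
cz_2 = 2.75
w_2 = 2.25
d_2 = 2
cx_3 = 2
cy_3 = 5.5
w_3 = 1.25
d_3 = 1.75
h_3 = 2.5
cx_4 = 6
cy_4 = 3.25
cz_4 = 2
cx_5 = 0.25
cy_5 = 5
cz_5 = 2.75
w_5 = 2.25
h_5 = 1.75
cx_6 = 6
cy_6 = 1.75
cz_6 = 2.5
h_6 = 2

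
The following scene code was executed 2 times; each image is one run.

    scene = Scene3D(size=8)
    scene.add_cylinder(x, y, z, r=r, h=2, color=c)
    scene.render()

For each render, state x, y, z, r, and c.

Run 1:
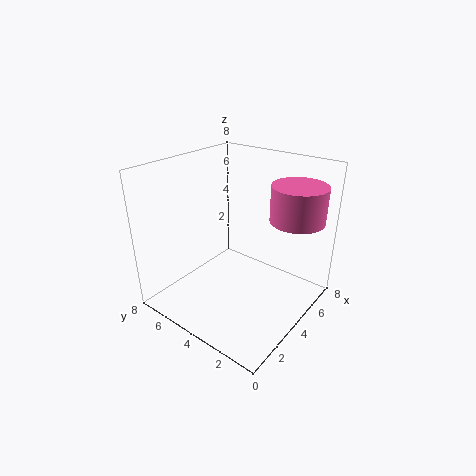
x = 6, y = 1.5, z = 5, r = 1.5, c = 'hotpink'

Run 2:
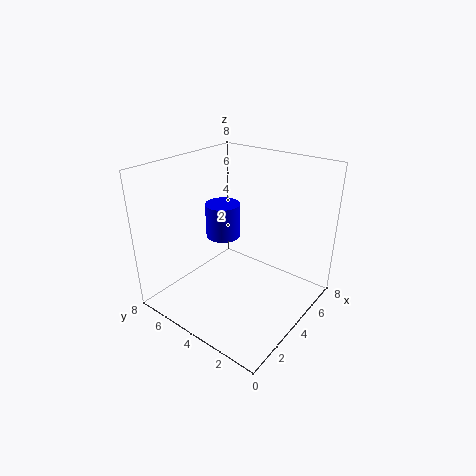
x = 4.5, y = 5.5, z = 3.5, r = 1, c = 'blue'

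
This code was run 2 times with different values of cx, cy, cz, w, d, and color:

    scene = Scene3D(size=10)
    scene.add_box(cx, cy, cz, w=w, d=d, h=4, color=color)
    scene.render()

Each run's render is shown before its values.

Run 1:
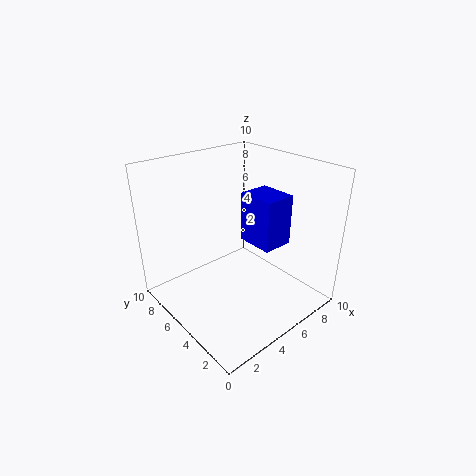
cx = 7.5, cy = 4.5, cz = 3, w = 2.5, d = 3, color = 'blue'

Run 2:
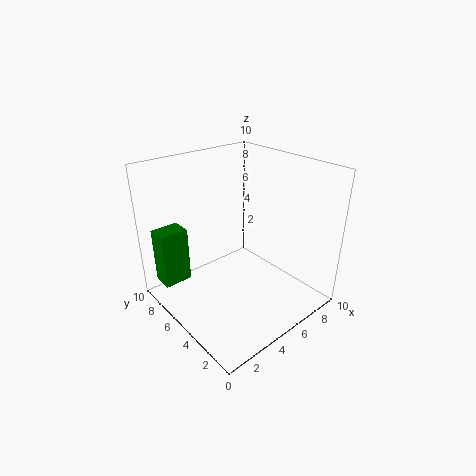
cx = 0.5, cy = 7.5, cz = 1.5, w = 2, d = 1.5, color = 'green'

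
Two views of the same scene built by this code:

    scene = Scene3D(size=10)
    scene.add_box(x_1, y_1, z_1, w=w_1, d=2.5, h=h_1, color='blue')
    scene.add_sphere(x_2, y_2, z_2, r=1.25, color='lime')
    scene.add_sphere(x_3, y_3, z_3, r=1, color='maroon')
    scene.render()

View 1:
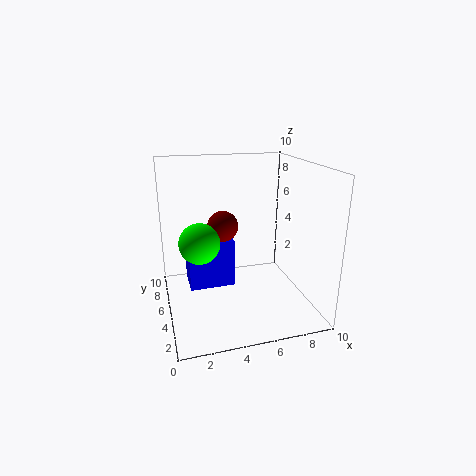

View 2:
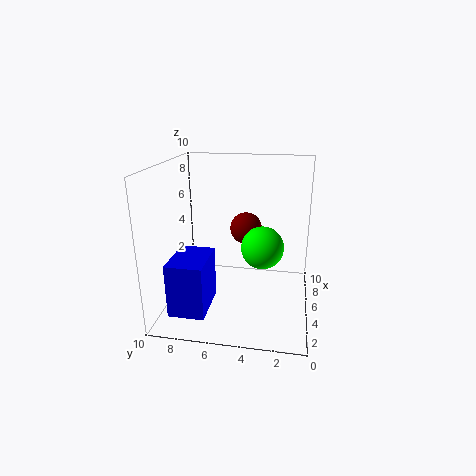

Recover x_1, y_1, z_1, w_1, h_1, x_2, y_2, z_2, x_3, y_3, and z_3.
x_1 = 1.75; y_1 = 6.75; z_1 = 0.25; w_1 = 3.5; h_1 = 3.75; x_2 = 2; y_2 = 3; z_2 = 5.75; x_3 = 3.75; y_3 = 4.25; z_3 = 6.25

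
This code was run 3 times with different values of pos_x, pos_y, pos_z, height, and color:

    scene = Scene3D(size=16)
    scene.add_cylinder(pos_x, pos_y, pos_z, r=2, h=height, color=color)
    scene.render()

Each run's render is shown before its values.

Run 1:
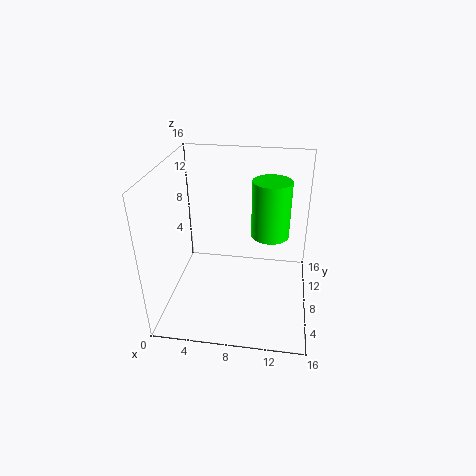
pos_x = 11.5, pos_y = 7.5, pos_z = 9, height = 6, color = 'lime'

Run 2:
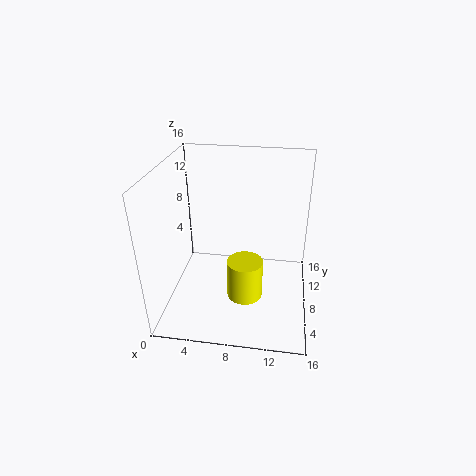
pos_x = 9, pos_y = 6.5, pos_z = 1.5, height = 4.5, color = 'yellow'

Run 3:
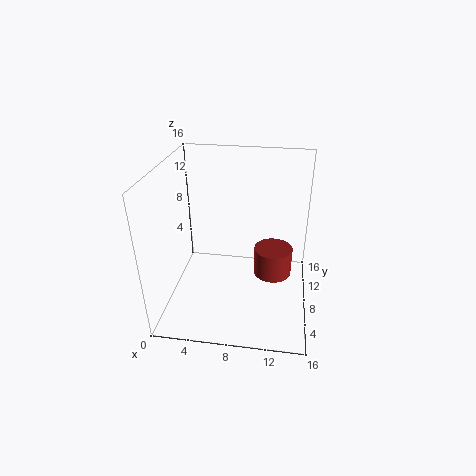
pos_x = 12, pos_y = 6.5, pos_z = 5, height = 3, color = 'brown'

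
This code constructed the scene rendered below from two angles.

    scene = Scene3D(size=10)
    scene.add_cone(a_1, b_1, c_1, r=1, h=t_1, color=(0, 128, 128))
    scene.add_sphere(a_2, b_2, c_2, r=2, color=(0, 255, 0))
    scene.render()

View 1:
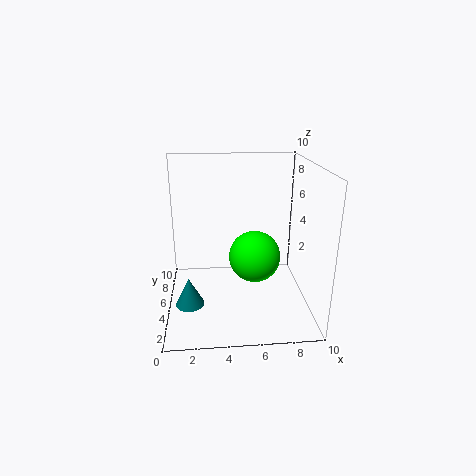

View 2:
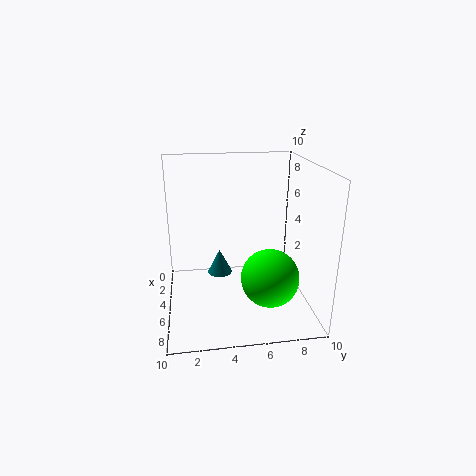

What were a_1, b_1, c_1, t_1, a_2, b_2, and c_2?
a_1 = 1.5, b_1 = 4, c_1 = 0.5, t_1 = 2, a_2 = 6.5, b_2 = 7, c_2 = 2.5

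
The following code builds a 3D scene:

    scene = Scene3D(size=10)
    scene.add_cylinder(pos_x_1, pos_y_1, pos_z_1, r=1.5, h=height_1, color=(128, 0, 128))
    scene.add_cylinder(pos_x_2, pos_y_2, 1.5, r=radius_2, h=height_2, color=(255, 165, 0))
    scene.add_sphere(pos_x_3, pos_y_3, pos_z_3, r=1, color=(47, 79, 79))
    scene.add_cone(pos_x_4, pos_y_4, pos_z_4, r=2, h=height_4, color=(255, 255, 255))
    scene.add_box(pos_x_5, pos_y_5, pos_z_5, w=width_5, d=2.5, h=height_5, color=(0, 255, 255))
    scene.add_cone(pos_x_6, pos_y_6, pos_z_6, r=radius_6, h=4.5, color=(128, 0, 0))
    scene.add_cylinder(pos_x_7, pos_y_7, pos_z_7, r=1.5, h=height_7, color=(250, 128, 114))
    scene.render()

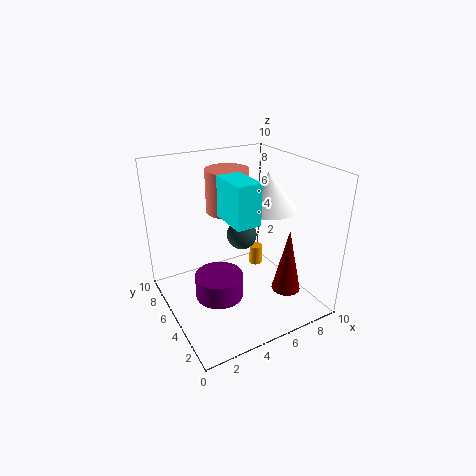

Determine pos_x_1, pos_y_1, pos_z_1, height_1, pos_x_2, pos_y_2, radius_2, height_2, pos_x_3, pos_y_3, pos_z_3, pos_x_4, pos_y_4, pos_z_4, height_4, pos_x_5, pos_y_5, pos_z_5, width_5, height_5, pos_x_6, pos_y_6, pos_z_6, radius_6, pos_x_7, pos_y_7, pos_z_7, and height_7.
pos_x_1 = 2.5, pos_y_1 = 3, pos_z_1 = 2.5, height_1 = 1.5, pos_x_2 = 7.5, pos_y_2 = 6.5, radius_2 = 0.5, height_2 = 1.5, pos_x_3 = 5, pos_y_3 = 4.5, pos_z_3 = 5.5, pos_x_4 = 7, pos_y_4 = 4.5, pos_z_4 = 7, height_4 = 2.5, pos_x_5 = 3, pos_y_5 = 1.5, pos_z_5 = 7.5, width_5 = 1.5, height_5 = 2.5, pos_x_6 = 7.5, pos_y_6 = 2.5, pos_z_6 = 1.5, radius_6 = 1, pos_x_7 = 5, pos_y_7 = 6.5, pos_z_7 = 6.5, height_7 = 3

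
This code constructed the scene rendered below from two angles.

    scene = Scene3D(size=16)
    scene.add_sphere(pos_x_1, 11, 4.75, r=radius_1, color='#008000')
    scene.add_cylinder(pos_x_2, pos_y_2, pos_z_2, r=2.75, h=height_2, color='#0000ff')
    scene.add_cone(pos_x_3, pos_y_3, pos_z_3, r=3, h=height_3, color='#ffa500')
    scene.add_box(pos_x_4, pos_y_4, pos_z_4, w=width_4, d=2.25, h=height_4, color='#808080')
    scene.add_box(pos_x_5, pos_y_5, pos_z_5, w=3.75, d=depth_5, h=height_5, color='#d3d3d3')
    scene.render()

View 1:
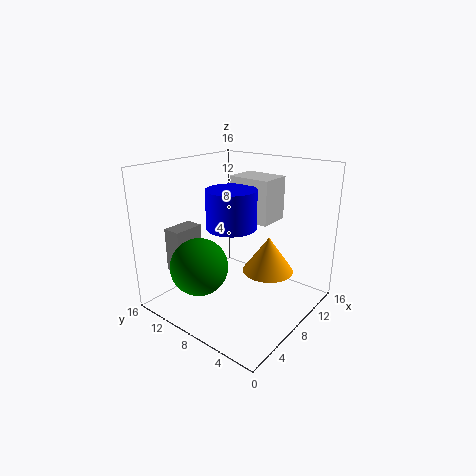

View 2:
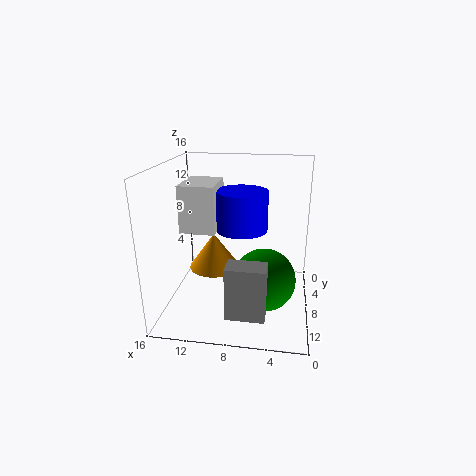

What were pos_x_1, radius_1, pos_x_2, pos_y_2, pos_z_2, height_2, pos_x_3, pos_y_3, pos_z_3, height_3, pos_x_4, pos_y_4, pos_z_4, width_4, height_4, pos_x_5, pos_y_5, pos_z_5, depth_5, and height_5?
pos_x_1 = 4.75
radius_1 = 3.25
pos_x_2 = 7.5
pos_y_2 = 8.5
pos_z_2 = 9.25
height_2 = 4.25
pos_x_3 = 11.25
pos_y_3 = 6
pos_z_3 = 3.25
height_3 = 4.25
pos_x_4 = 4.25
pos_y_4 = 13.75
pos_z_4 = 3
width_4 = 3.75
height_4 = 5.25
pos_x_5 = 10
pos_y_5 = 5.75
pos_z_5 = 9.25
depth_5 = 5
height_5 = 5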